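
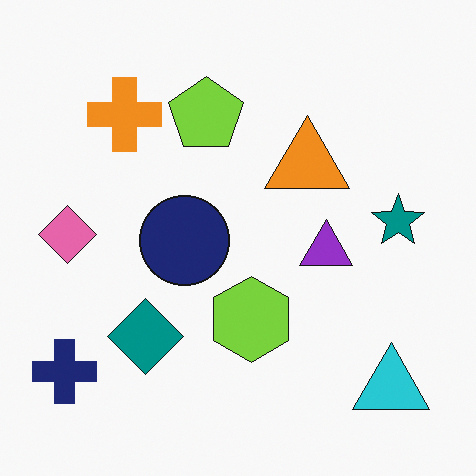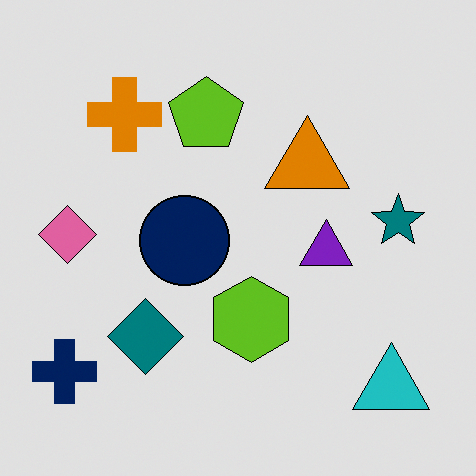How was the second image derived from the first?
The transformation is: moderately posterized.

Each flat color has snapped to a coarser quantized level — most visibly, the near-white background has dropped to a flat grey.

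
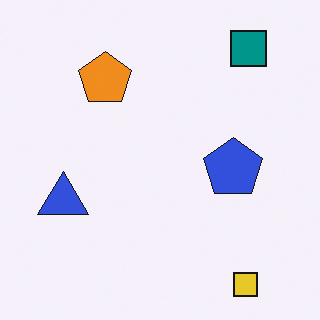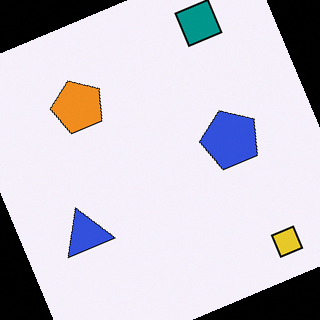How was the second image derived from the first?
This is the original image rotated counter-clockwise by a clearly visible amount.

Every shape is tilted by the same angle and the image corners show triangular fill wedges — a whole-image rotation by a non-right angle.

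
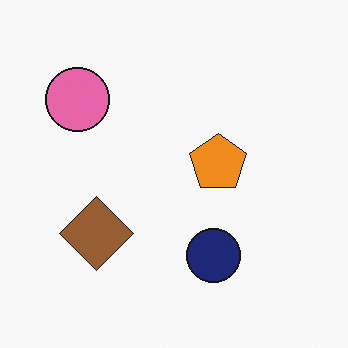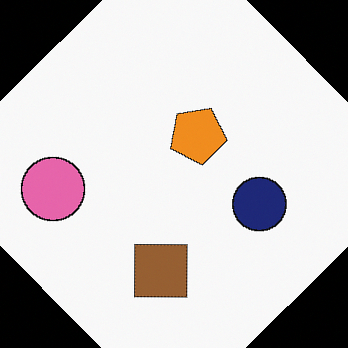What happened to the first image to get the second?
This is the original image rotated counter-clockwise by a large amount — several tens of degrees.

Every shape is tilted by the same angle and the image corners show triangular fill wedges — a whole-image rotation by a non-right angle.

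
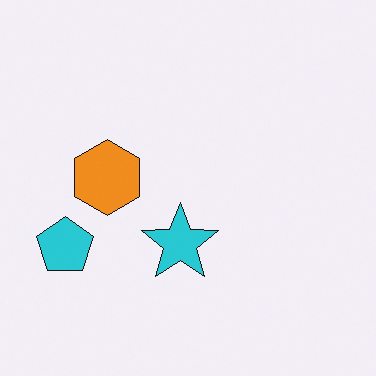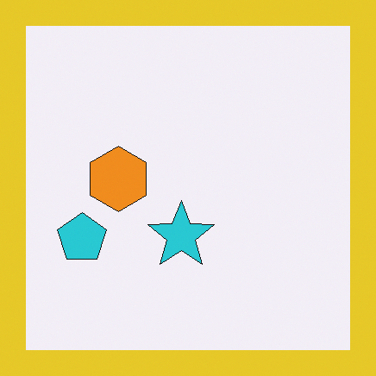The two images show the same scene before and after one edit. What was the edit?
Framed with a yellow border.

A solid yellow frame runs around the edge of the second image, with the content slightly shrunk inside it.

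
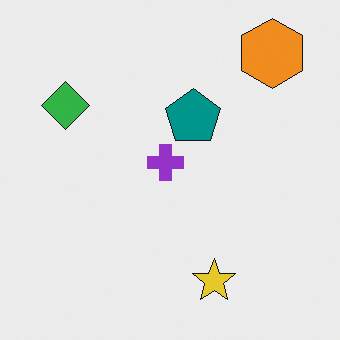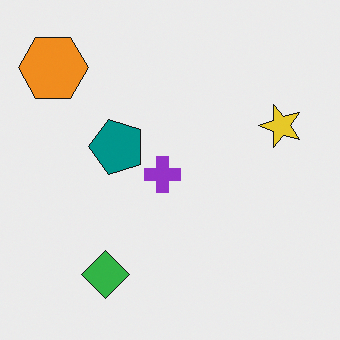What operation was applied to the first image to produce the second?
The transformation is: rotated 90° counter-clockwise.

The orange hexagon sits in the top-right of the first image and the top-left of the second — consistent with a whole-image 90° counter-clockwise rotation.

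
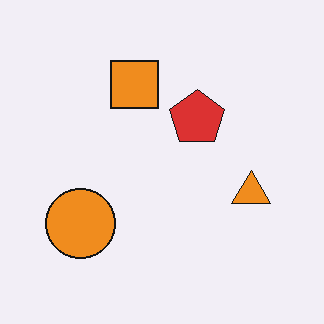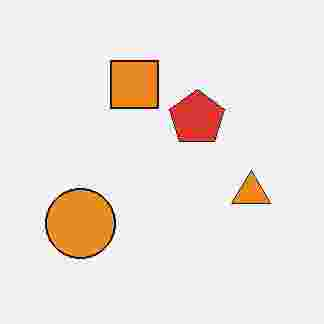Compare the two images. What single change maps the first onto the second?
Heavily JPEG-compressed with obvious blocking artifacts.

Blocky 8×8 compression artifacts appear around shape edges and the flat background shows ringing — characteristic JPEG degradation.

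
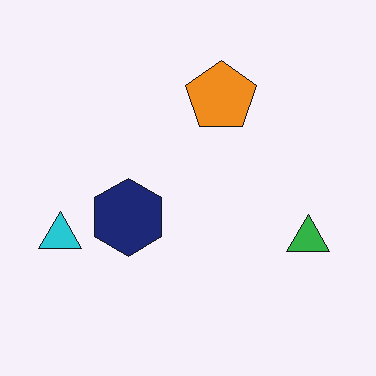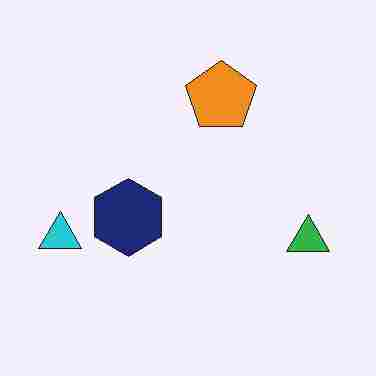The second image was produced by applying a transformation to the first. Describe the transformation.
The image was degraded with heavy JPEG compression.

Blocky 8×8 compression artifacts appear around shape edges and the flat background shows ringing — characteristic JPEG degradation.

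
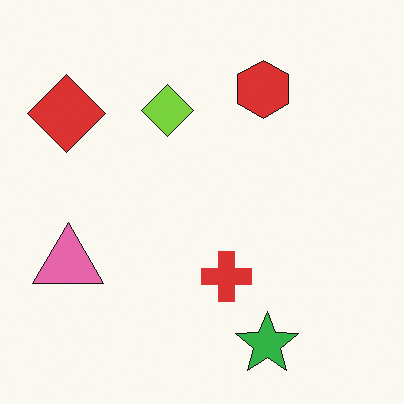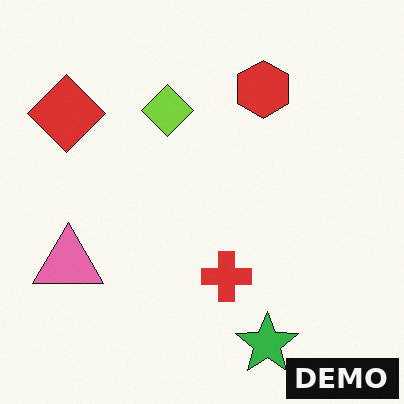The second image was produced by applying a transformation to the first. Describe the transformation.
It was watermarked with the text "DEMO" in the lower-right corner.

A dark label reading "DEMO" appears in the lower-right corner.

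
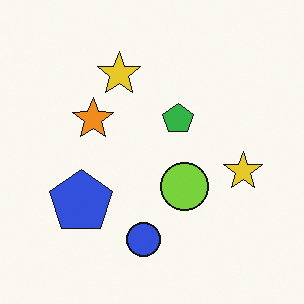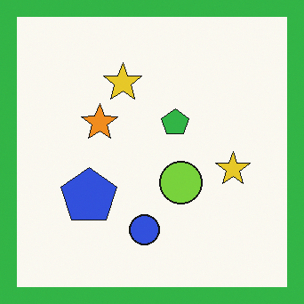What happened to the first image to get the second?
The transformation is: framed with a green border.

A solid green frame runs around the edge of the second image, with the content slightly shrunk inside it.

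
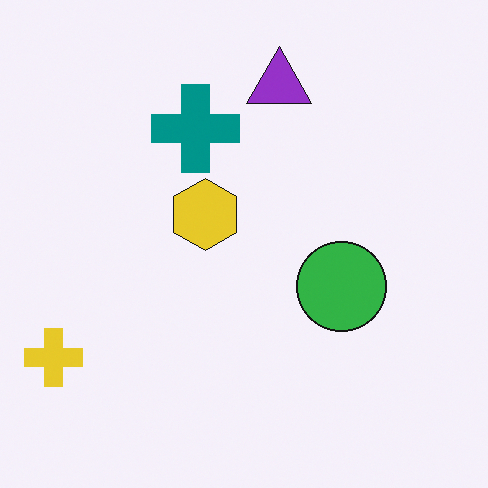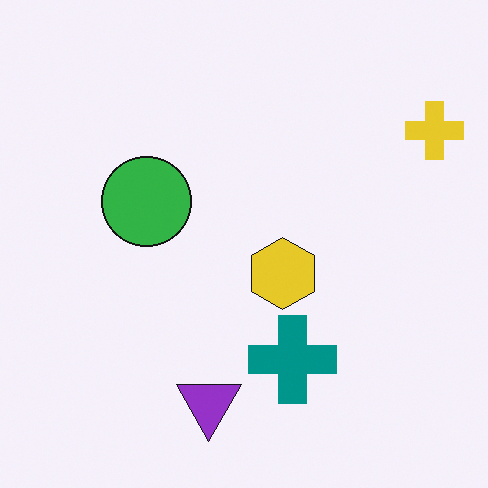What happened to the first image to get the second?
The image was rotated 180°.

The yellow cross sits in the bottom-left of the first image and the top-right of the second — consistent with a whole-image 180° rotation.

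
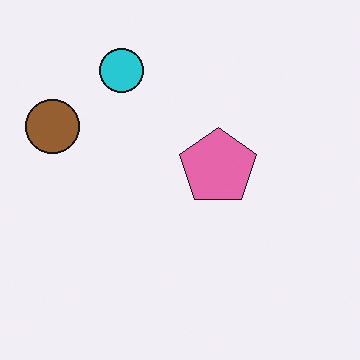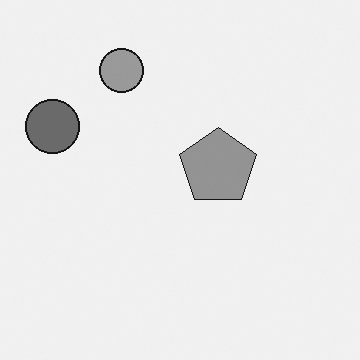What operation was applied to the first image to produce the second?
Converted to grayscale.

All color is removed — every shape is now a shade of grey.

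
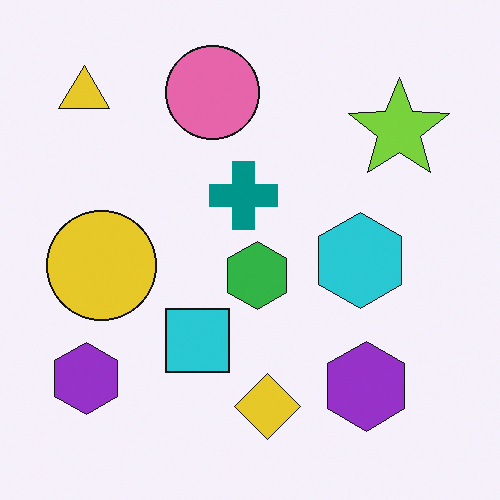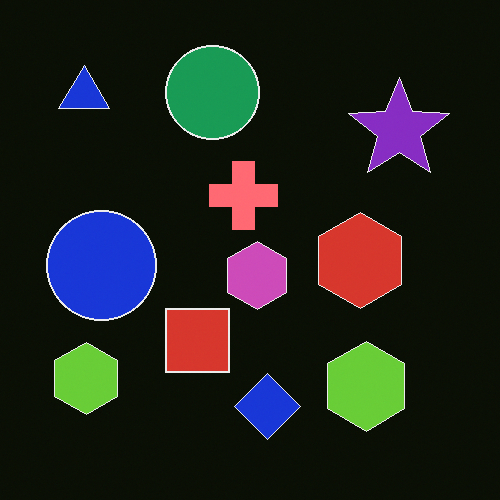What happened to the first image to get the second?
It was color-inverted (negative).

The light background has become dark and every shape's color is its complement — a photographic negative.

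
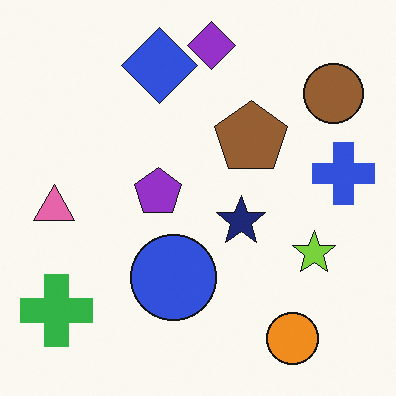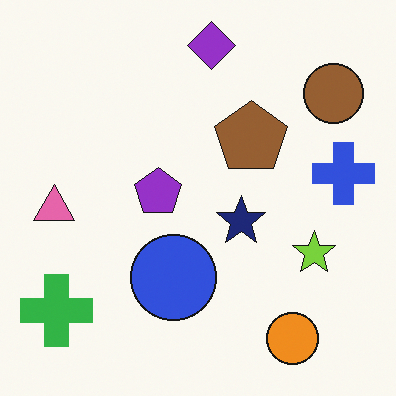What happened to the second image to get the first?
The transformation is: overlaid with an additional blue diamond.

A blue diamond appears in the first image that is absent from the second.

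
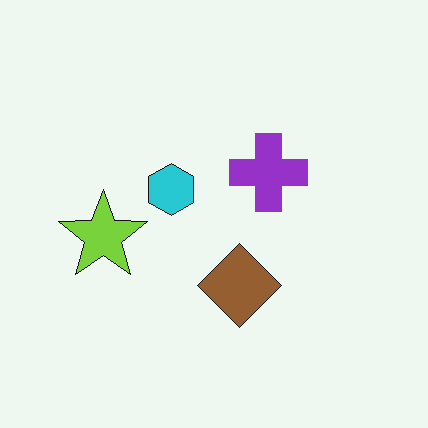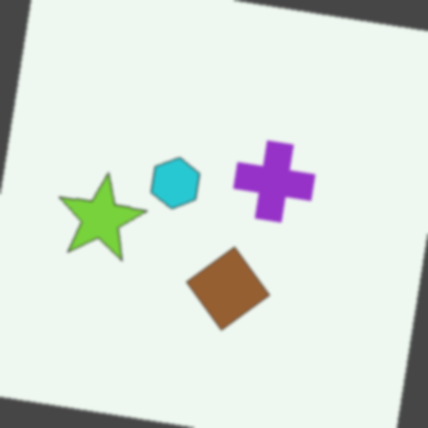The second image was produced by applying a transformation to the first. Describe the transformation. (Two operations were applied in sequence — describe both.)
This is the original image rotated clockwise by a small amount, then slightly softened.

Every shape is tilted by the same angle and the image corners show triangular fill wedges — a whole-image rotation by a non-right angle. Shape edges and outlines are uniformly softened across the whole image.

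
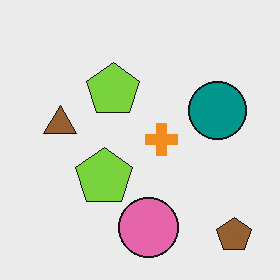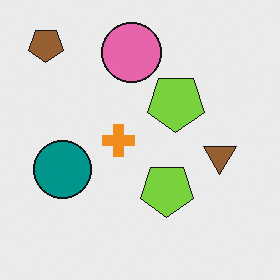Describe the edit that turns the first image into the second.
Rotated 180°.

The brown pentagon sits in the bottom-right of the first image and the top-left of the second — consistent with a whole-image 180° rotation.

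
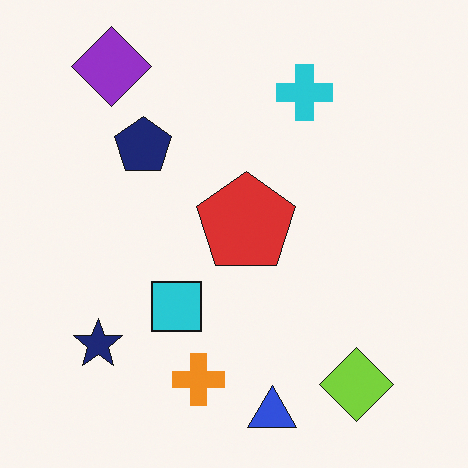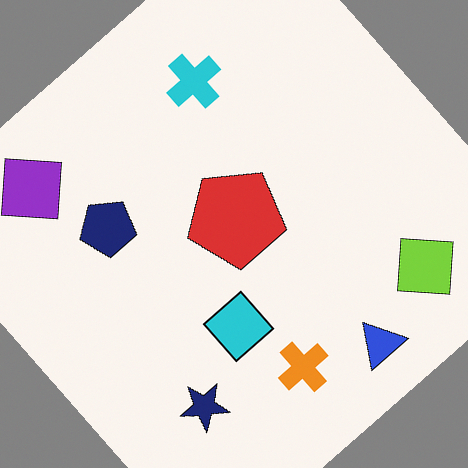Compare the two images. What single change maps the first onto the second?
The image was rotated counter-clockwise by a large amount — several tens of degrees.

Every shape is tilted by the same angle and the image corners show triangular fill wedges — a whole-image rotation by a non-right angle.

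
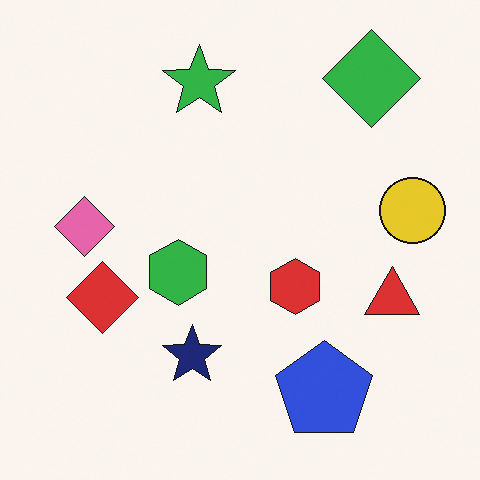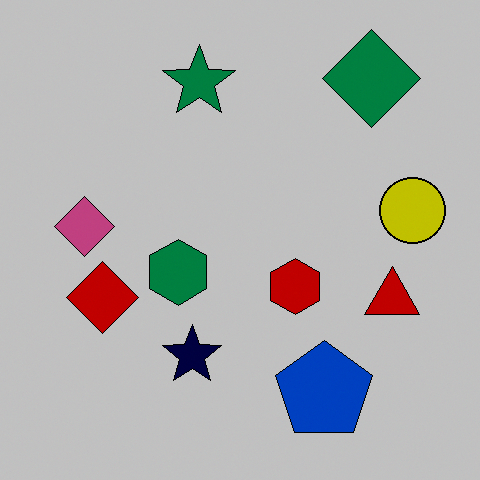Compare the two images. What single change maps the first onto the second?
Aggressively posterized.

Each flat color has snapped to a coarser quantized level — most visibly, the near-white background has dropped to a flat grey.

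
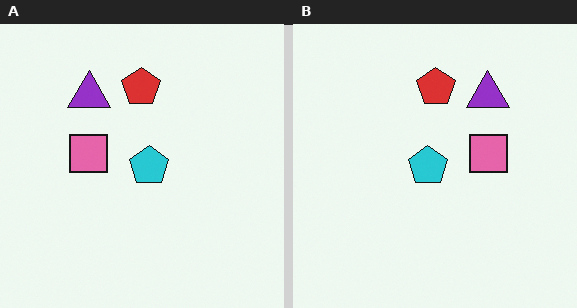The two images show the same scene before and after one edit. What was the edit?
The transformation is: flipped horizontally (left ↔ right).

The pink square is in the left of the left (A) image and the right of the right (B) — shapes on opposite sides of the vertical midline have swapped in a mirror flip.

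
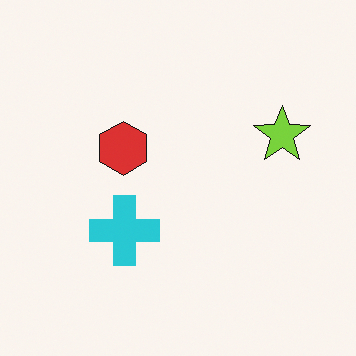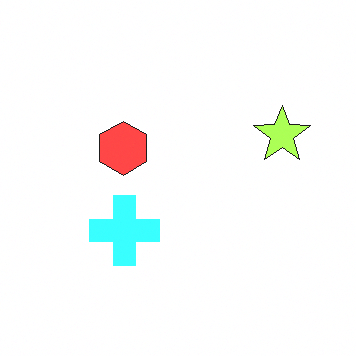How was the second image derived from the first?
It was noticeably brightened.

Every pixel — background and shapes alike — is uniformly brightened.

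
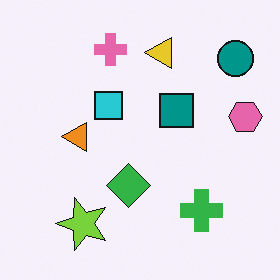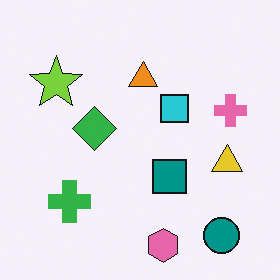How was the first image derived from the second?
The image was rotated 90° counter-clockwise.

The teal circle sits in the bottom-right of the second image and the top-right of the first — consistent with a whole-image 90° counter-clockwise rotation.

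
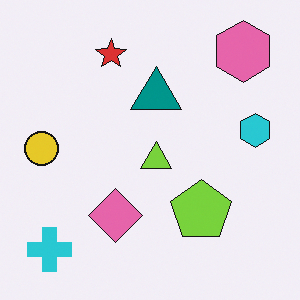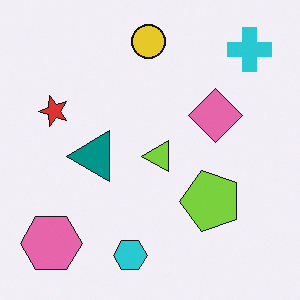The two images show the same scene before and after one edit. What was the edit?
It was transposed (reflected across the top-left ↔ bottom-right diagonal).

Shapes have swapped their row and column positions — what was in the top-right is now in the bottom-left — a diagonal reflection.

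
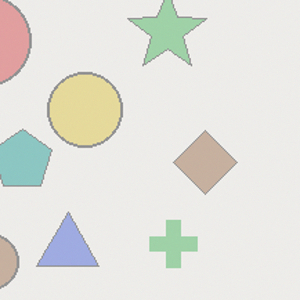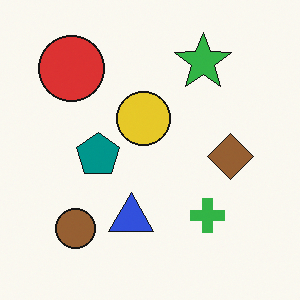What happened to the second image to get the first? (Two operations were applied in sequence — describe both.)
The image was given much lower contrast, then cropped slightly and scaled back up.

Tones are pushed toward mid-grey across the whole image — a global contrast change. The visible shapes are larger and the field of view is narrower; shapes near the original edges may be partly or wholly outside the frame — a crop-and-rescale.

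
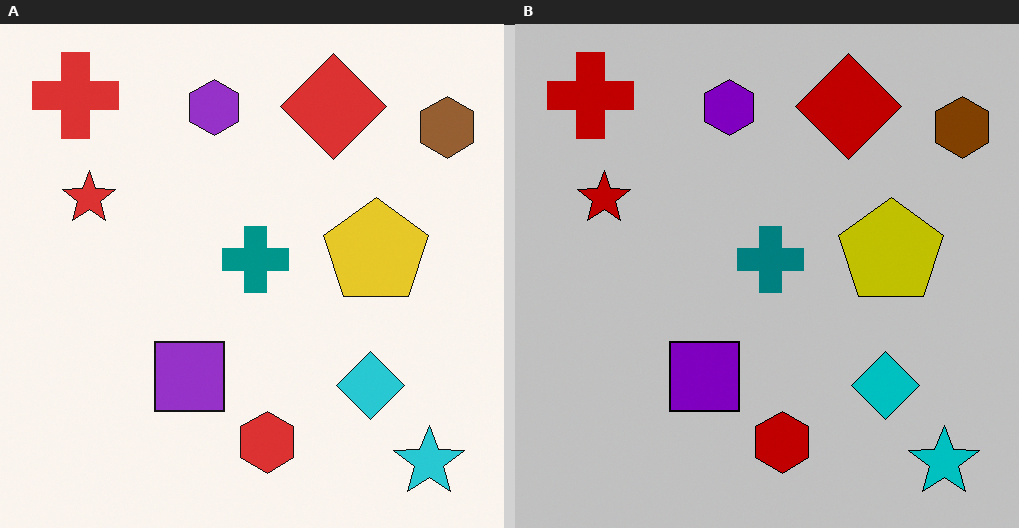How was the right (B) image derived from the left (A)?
This is the original image heavily posterized to just a handful of flat colors.

Each flat color has snapped to a coarser quantized level — most visibly, the near-white background has dropped to a flat grey.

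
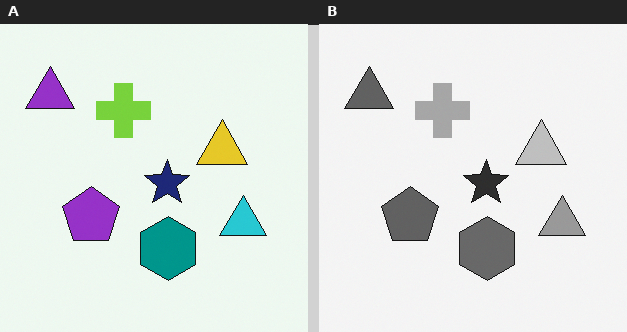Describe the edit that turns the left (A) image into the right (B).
Converted to grayscale.

All color is removed — every shape is now a shade of grey.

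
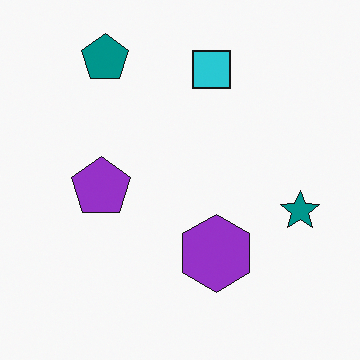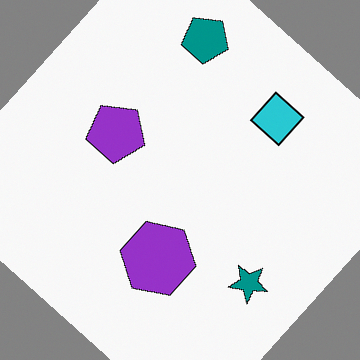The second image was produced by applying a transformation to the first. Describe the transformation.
The transformation is: rotated clockwise by a large amount — several tens of degrees.

Every shape is tilted by the same angle and the image corners show triangular fill wedges — a whole-image rotation by a non-right angle.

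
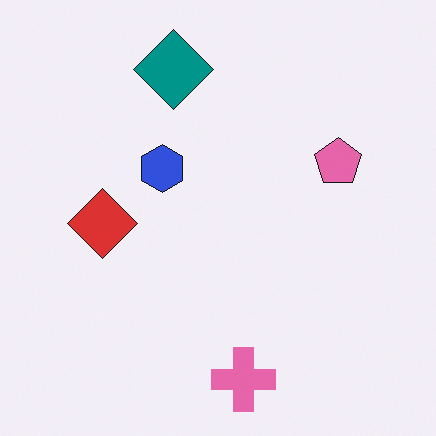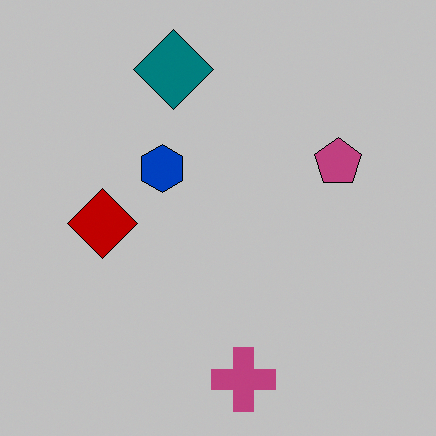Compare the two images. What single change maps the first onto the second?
The image was heavily posterized to just a handful of flat colors.

Each flat color has snapped to a coarser quantized level — most visibly, the near-white background has dropped to a flat grey.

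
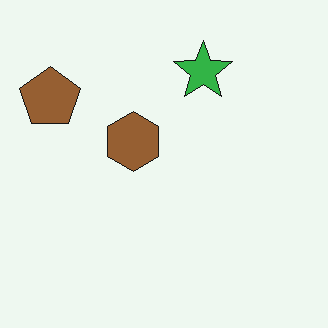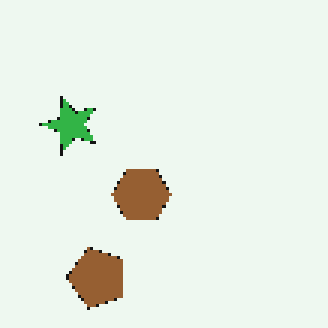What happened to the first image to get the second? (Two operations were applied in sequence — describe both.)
The transformation is: rotated 90° counter-clockwise, then mildly pixelated.

The brown pentagon sits in the top-left of the first image and the bottom-left of the second — consistent with a whole-image 90° counter-clockwise rotation. Shapes are reduced to large square blocks; fine edges and outlines are lost — a downscale-then-upscale (mosaic) effect.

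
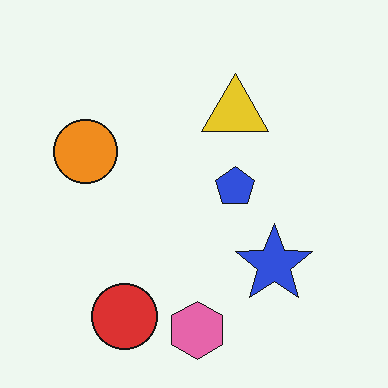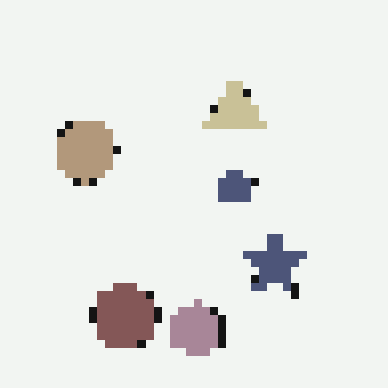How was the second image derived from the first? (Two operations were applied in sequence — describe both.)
Moderately pixelated, then heavily desaturated.

Shapes are reduced to large square blocks; fine edges and outlines are lost — a downscale-then-upscale (mosaic) effect. All colors are more muted and greyish — a global saturation change.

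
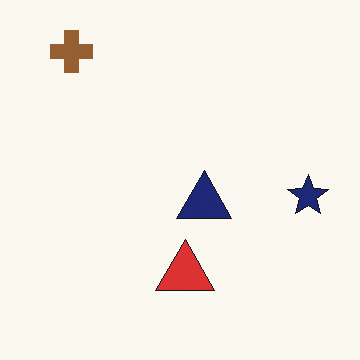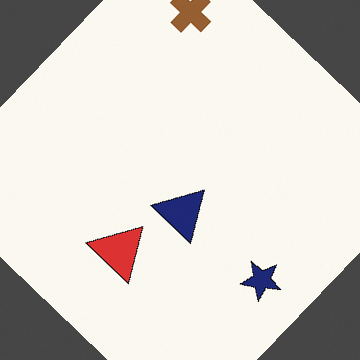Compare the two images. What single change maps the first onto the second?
It was rotated clockwise by a large amount — several tens of degrees.

Every shape is tilted by the same angle and the image corners show triangular fill wedges — a whole-image rotation by a non-right angle.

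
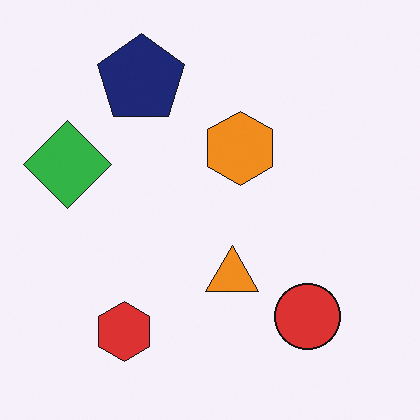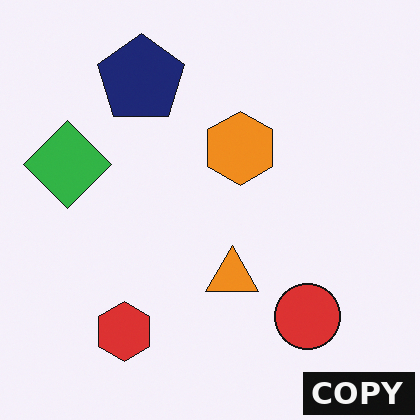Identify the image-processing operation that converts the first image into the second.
The second image is the first watermarked with the text "COPY" in the lower-right corner.

A dark label reading "COPY" appears in the lower-right corner.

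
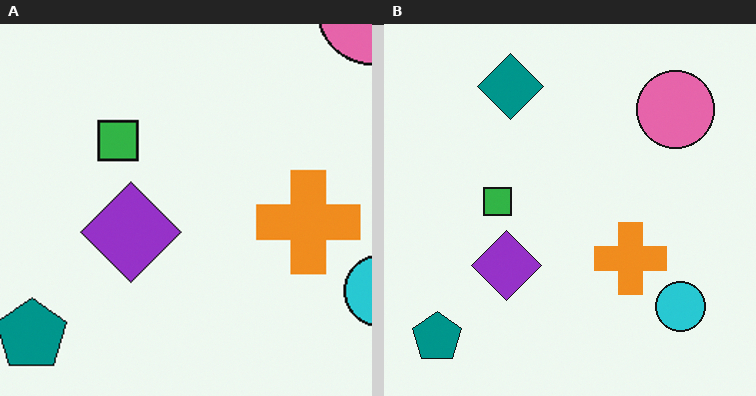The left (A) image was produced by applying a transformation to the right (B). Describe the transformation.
The image was cropped slightly and scaled back up.

The visible shapes are larger and the field of view is narrower; shapes near the original edges may be partly or wholly outside the frame — a crop-and-rescale.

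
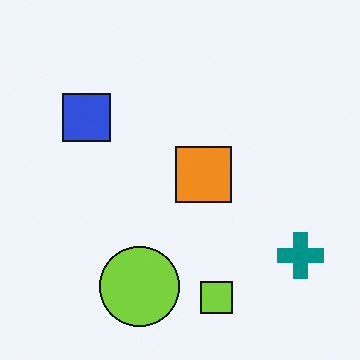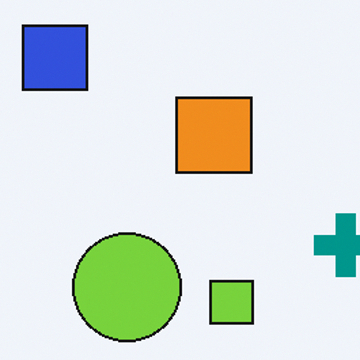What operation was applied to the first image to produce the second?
The second image is the first cropped slightly and scaled back up.

The visible shapes are larger and the field of view is narrower; shapes near the original edges may be partly or wholly outside the frame — a crop-and-rescale.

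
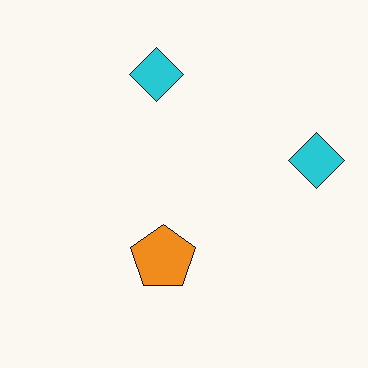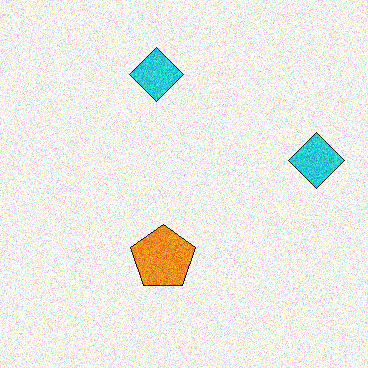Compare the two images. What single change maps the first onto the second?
Degraded with a thick layer of grain.

Random speckle covers the whole image, including the flat background.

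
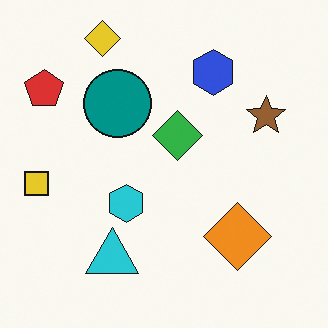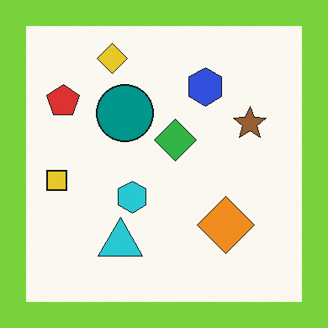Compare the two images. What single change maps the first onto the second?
It was framed with a lime border.

A solid lime frame runs around the edge of the second image, with the content slightly shrunk inside it.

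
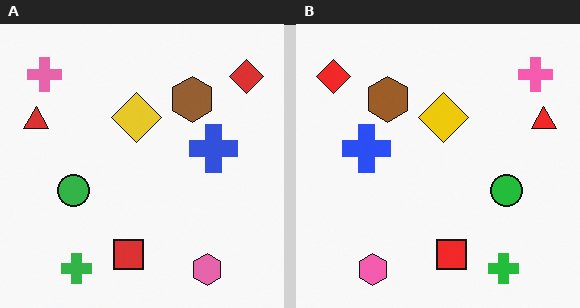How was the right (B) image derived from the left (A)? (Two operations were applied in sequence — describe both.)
The image was flipped horizontally (left ↔ right), then slightly oversaturated.

The red triangle is in the left of the left (A) image and the right of the right (B) — shapes on opposite sides of the vertical midline have swapped in a mirror flip. All colors are more vivid — a global saturation change.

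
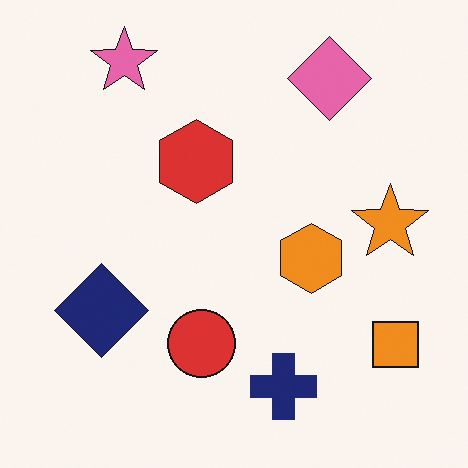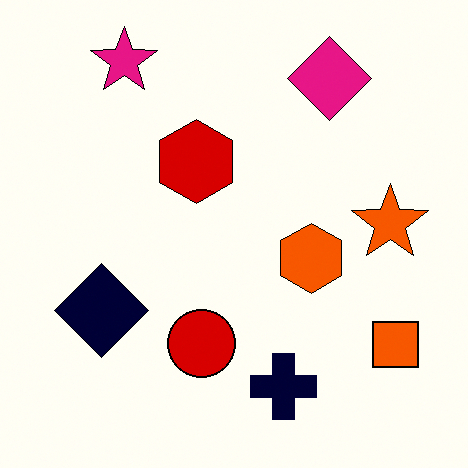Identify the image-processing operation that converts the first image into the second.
It was given much higher contrast.

Tones are pushed away from mid-grey across the whole image — a global contrast change.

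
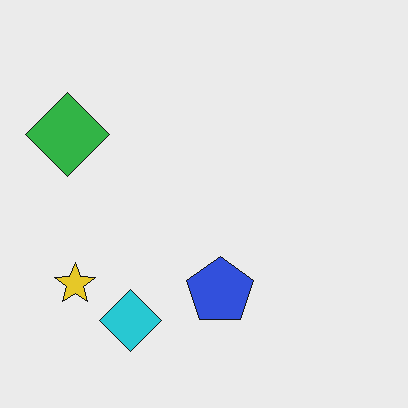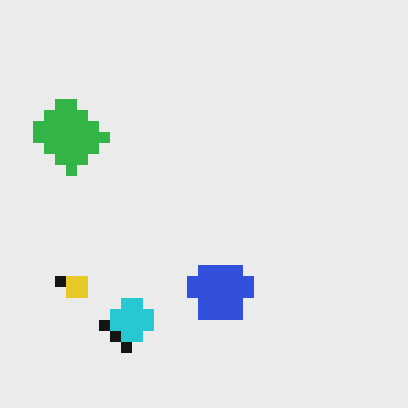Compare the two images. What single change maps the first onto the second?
The transformation is: heavily pixelated into large blocks.

Shapes are reduced to large square blocks; fine edges and outlines are lost — a downscale-then-upscale (mosaic) effect.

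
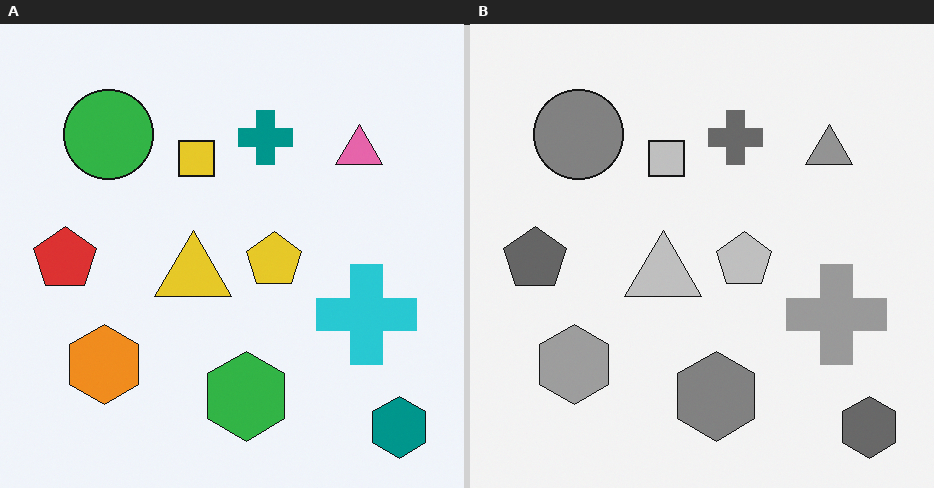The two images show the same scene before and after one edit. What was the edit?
The right (B) image is the left (A) converted to grayscale.

All color is removed — every shape is now a shade of grey.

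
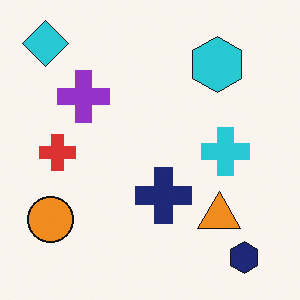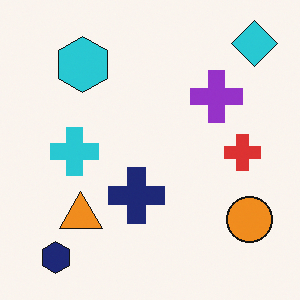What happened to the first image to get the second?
The transformation is: flipped horizontally (left ↔ right).

The cyan diamond is in the top-left of the first image and the top-right of the second — shapes on opposite sides of the vertical midline have swapped in a mirror flip.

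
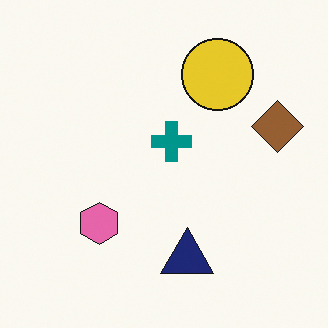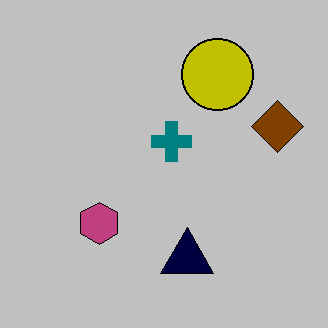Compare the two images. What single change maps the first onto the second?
The transformation is: heavily posterized to just a handful of flat colors.

Each flat color has snapped to a coarser quantized level — most visibly, the near-white background has dropped to a flat grey.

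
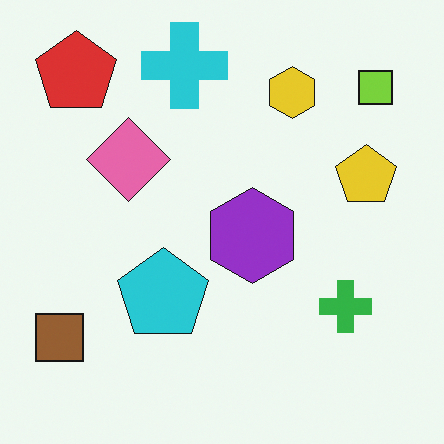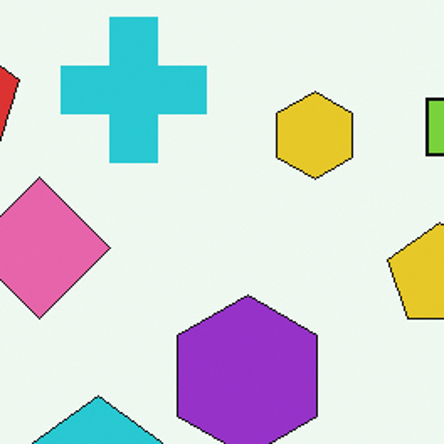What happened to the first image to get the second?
This is the original image cropped tightly and scaled back up.

The visible shapes are larger and the field of view is narrower; shapes near the original edges may be partly or wholly outside the frame — a crop-and-rescale.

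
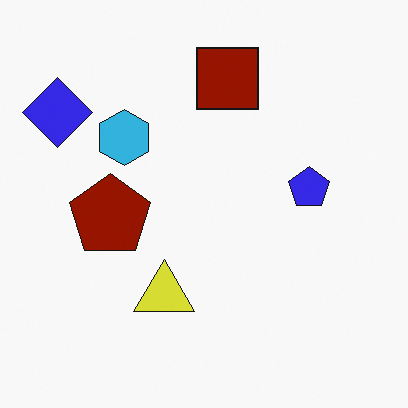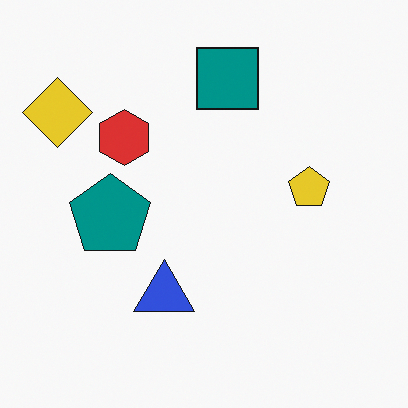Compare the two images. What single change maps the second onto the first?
It was hue-shifted by a large amount.

Every shape's color has rotated by the same amount around the hue wheel — a uniform hue shift.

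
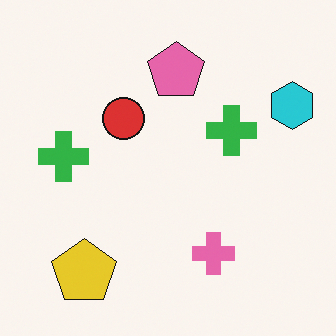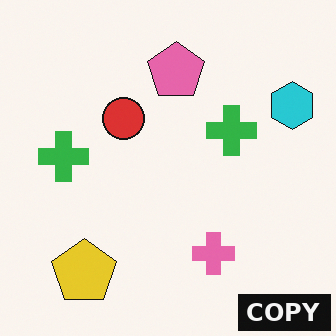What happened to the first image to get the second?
Watermarked with the text "COPY" in the lower-right corner.

A dark label reading "COPY" appears in the lower-right corner.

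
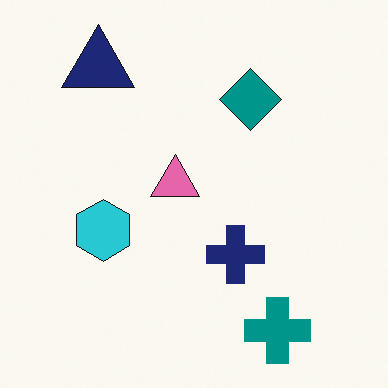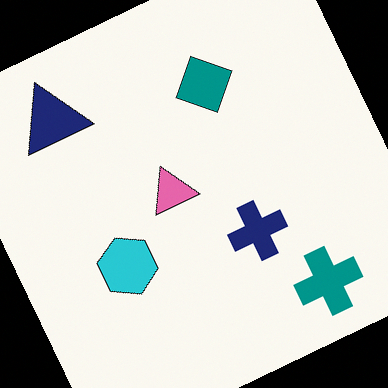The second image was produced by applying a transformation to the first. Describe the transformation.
The second image is the first rotated counter-clockwise by a clearly visible amount.

Every shape is tilted by the same angle and the image corners show triangular fill wedges — a whole-image rotation by a non-right angle.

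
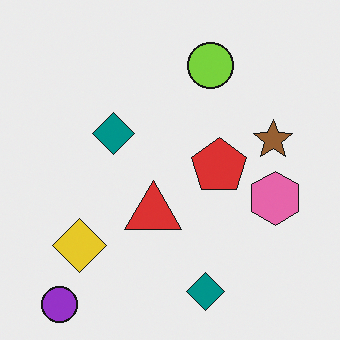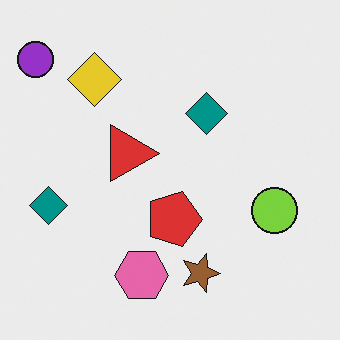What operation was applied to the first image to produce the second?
It was rotated 90° clockwise.

The purple circle sits in the bottom-left of the first image and the top-left of the second — consistent with a whole-image 90° clockwise rotation.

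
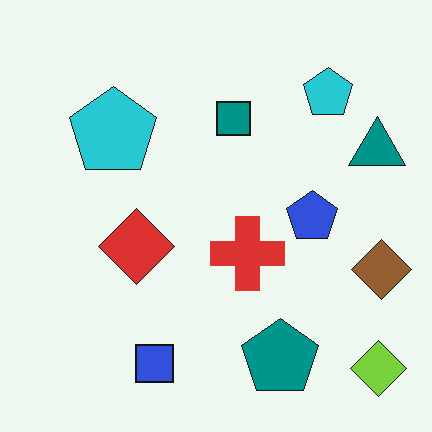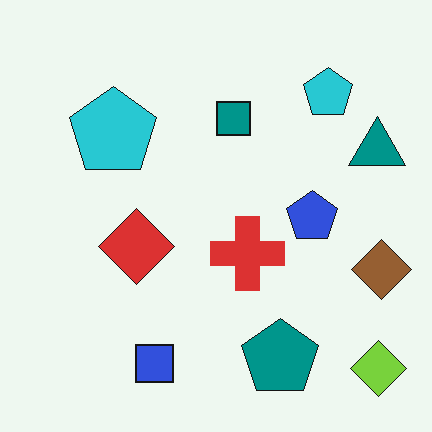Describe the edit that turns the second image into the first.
This is the original image given moderate JPEG compression.

Blocky 8×8 compression artifacts appear around shape edges and the flat background shows ringing — characteristic JPEG degradation.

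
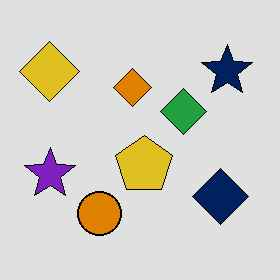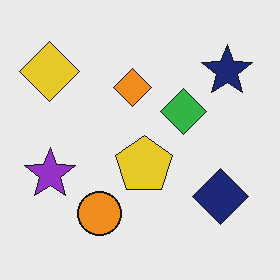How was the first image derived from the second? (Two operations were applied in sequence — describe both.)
Moderately posterized, then JPEG-compressed with visible artifacts.

Each flat color has snapped to a coarser quantized level — most visibly, the near-white background has dropped to a flat grey. Blocky 8×8 compression artifacts appear around shape edges and the flat background shows ringing — characteristic JPEG degradation.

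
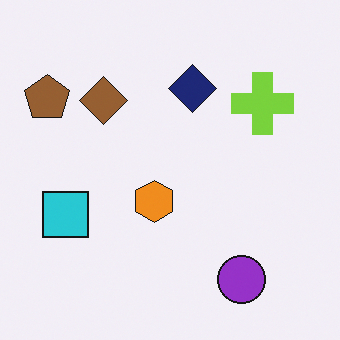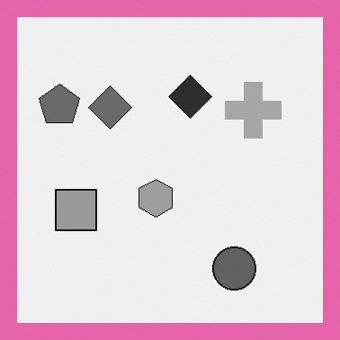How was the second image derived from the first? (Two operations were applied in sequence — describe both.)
This is the original image converted to grayscale, then framed with a pink border.

All color is removed — every shape is now a shade of grey. A solid pink frame runs around the edge of the second image, with the content slightly shrunk inside it.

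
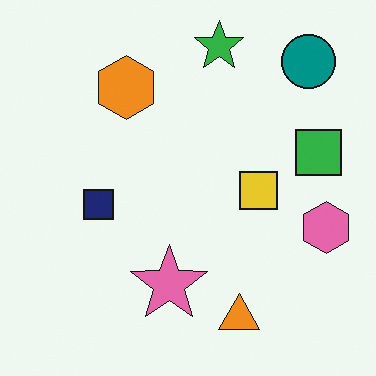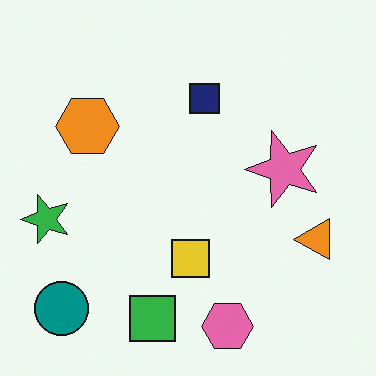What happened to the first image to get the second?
Transposed (reflected across the top-left ↔ bottom-right diagonal).

Shapes have swapped their row and column positions — what was in the top-right is now in the bottom-left — a diagonal reflection.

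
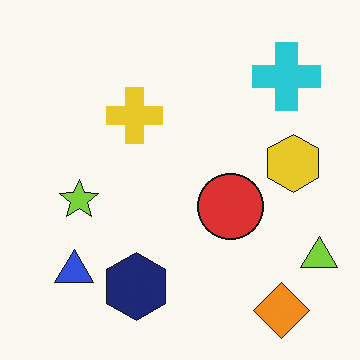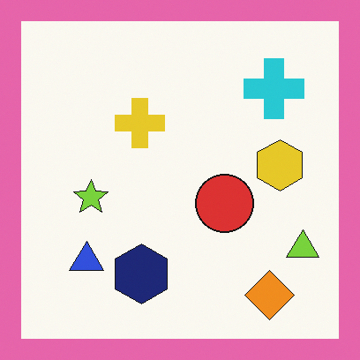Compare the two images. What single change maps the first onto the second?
Framed with a pink border.

A solid pink frame runs around the edge of the second image, with the content slightly shrunk inside it.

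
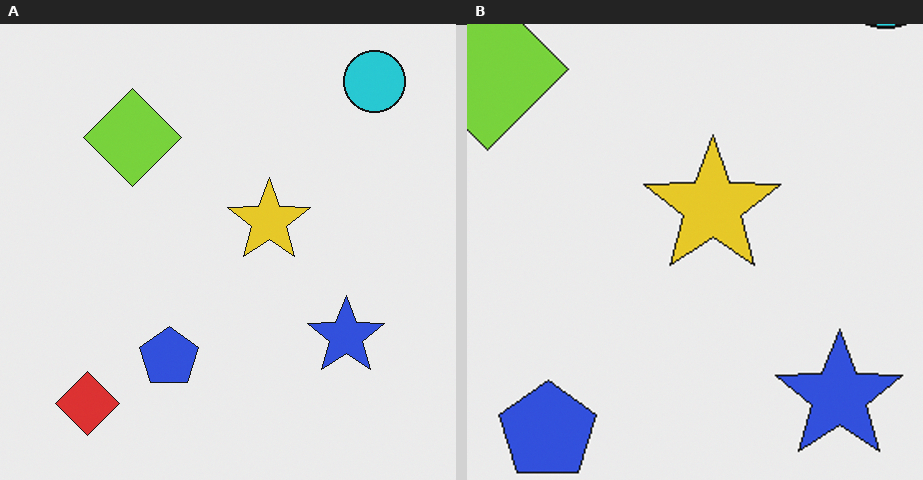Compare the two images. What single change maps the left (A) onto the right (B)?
The right (B) image is the left (A) cropped to a noticeably smaller region and rescaled.

The visible shapes are larger and the field of view is narrower; shapes near the original edges may be partly or wholly outside the frame — a crop-and-rescale.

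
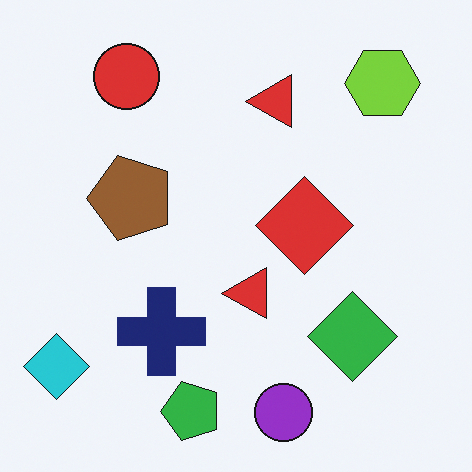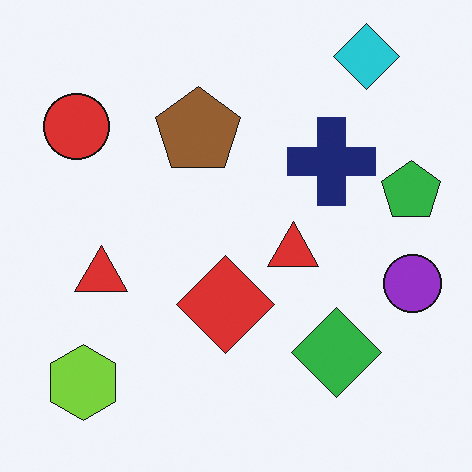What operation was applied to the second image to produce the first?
The transformation is: transposed (reflected across the top-left ↔ bottom-right diagonal).

Shapes have swapped their row and column positions — what was in the top-right is now in the bottom-left — a diagonal reflection.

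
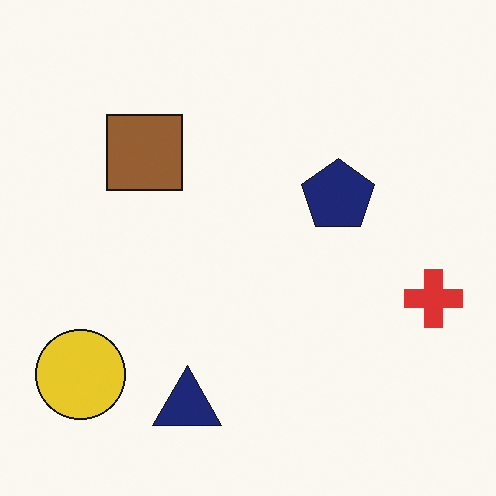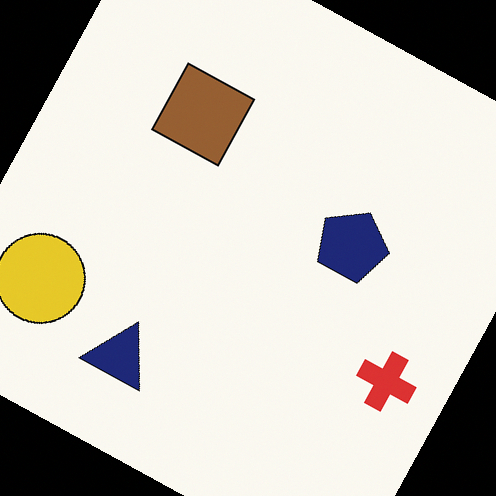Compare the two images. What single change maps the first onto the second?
This is the original image rotated clockwise by a clearly visible amount.

Every shape is tilted by the same angle and the image corners show triangular fill wedges — a whole-image rotation by a non-right angle.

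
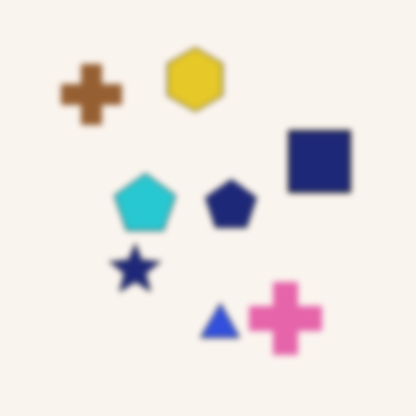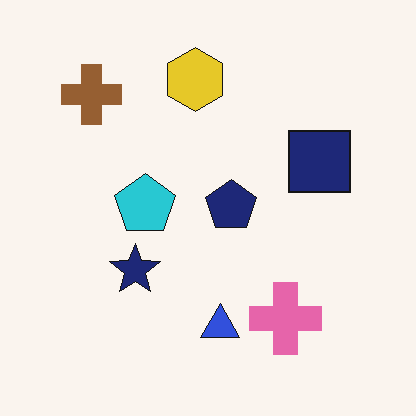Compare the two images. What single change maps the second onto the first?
The image was moderately blurred.

Shape edges and outlines are uniformly softened across the whole image.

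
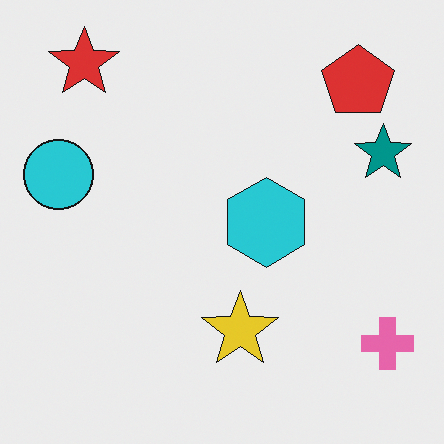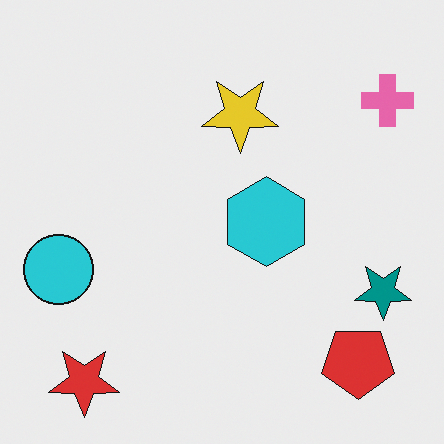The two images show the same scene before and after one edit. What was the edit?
The second image is the first flipped vertically (top ↔ bottom).

The red star is in the top-left of the first image and the bottom-left of the second — shapes on opposite sides of the horizontal midline have swapped in a mirror flip.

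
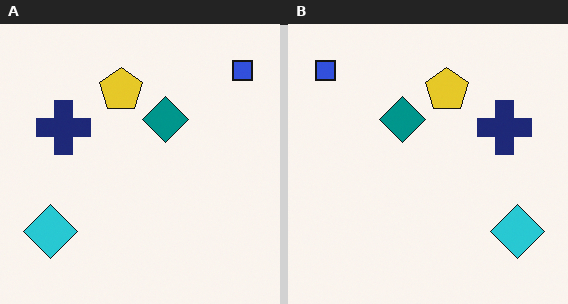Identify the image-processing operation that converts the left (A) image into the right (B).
This is the original image flipped horizontally (left ↔ right).

The blue square is in the top-right of the left (A) image and the top-left of the right (B) — shapes on opposite sides of the vertical midline have swapped in a mirror flip.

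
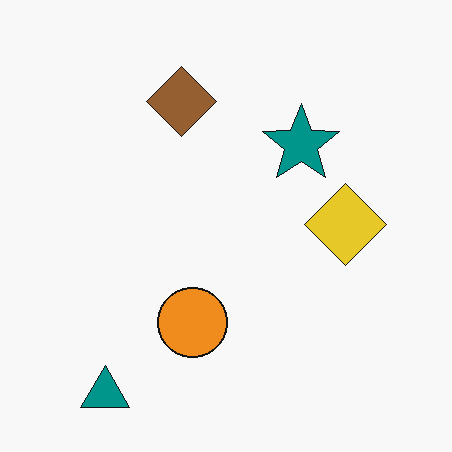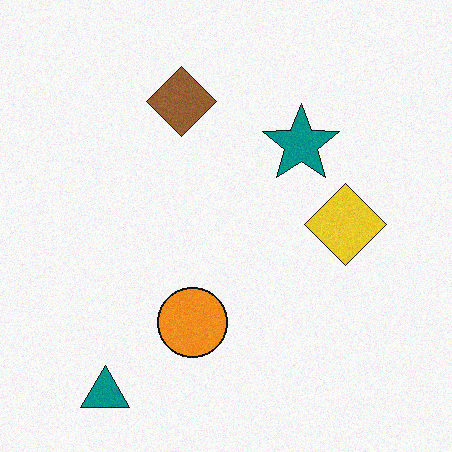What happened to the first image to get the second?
The second image is the first degraded with light additive noise.

Random speckle covers the whole image, including the flat background.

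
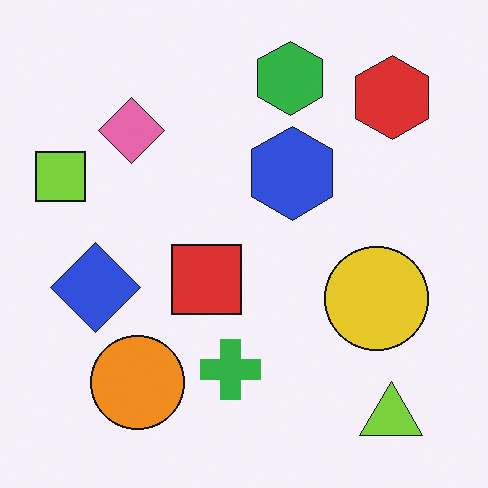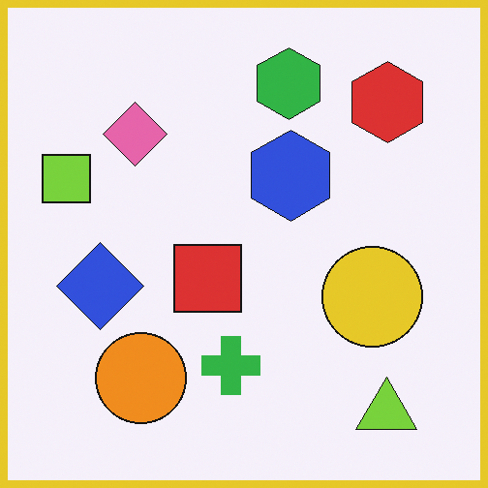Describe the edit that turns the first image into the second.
It was framed with a yellow border.

A solid yellow frame runs around the edge of the second image, with the content slightly shrunk inside it.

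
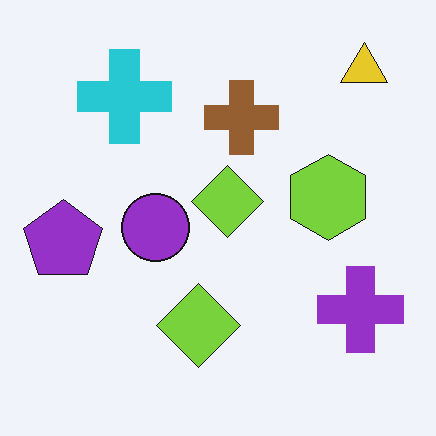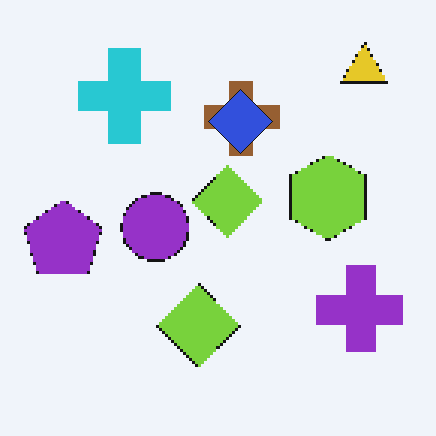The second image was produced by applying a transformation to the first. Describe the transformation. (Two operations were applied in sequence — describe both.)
The second image is the first lightly pixelated (a mild mosaic effect), then overlaid with an additional blue diamond.

Shapes are reduced to large square blocks; fine edges and outlines are lost — a downscale-then-upscale (mosaic) effect. A blue diamond appears in the second image that is absent from the first.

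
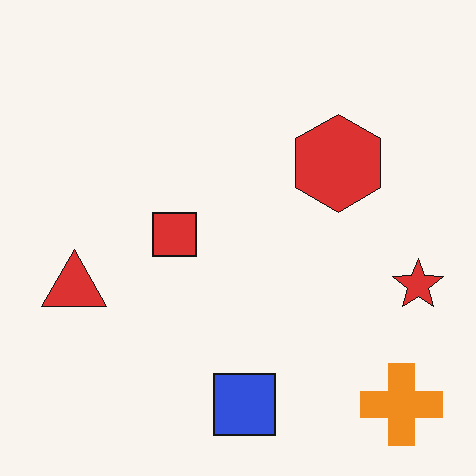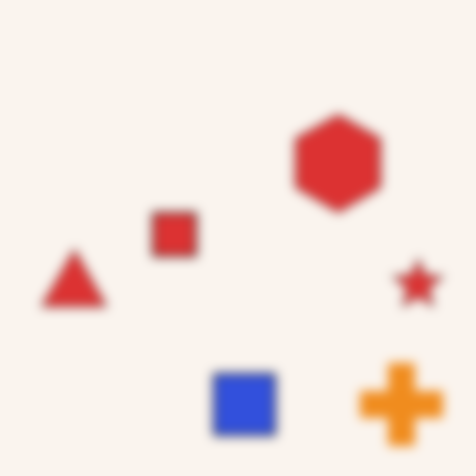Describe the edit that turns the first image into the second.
The second image is the first heavily blurred.

Shape edges and outlines are uniformly softened across the whole image.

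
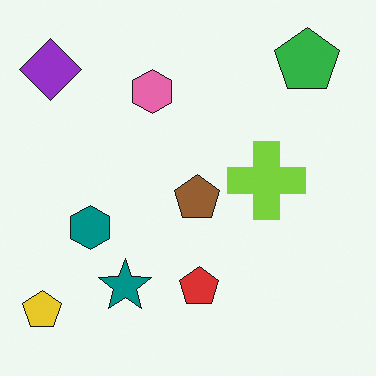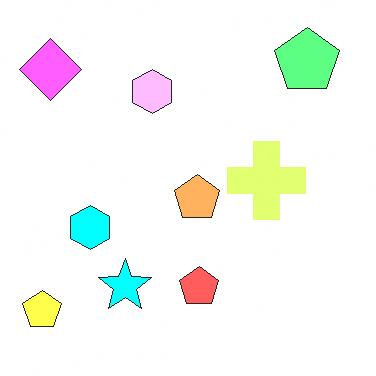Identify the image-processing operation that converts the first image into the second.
This is the original image brightened a lot.

Every pixel — background and shapes alike — is uniformly brightened.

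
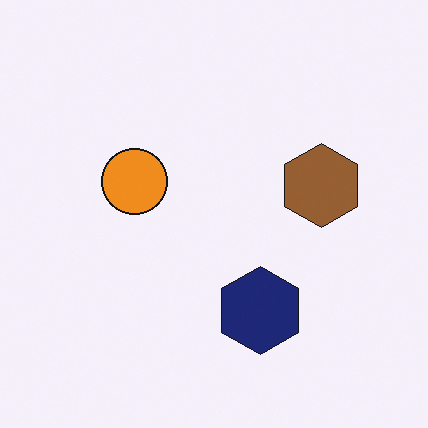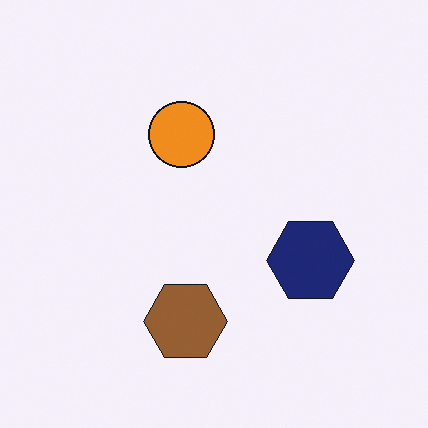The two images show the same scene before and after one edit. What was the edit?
The image was transposed (reflected across the top-left ↔ bottom-right diagonal).

Shapes have swapped their row and column positions — what was in the top-right is now in the bottom-left — a diagonal reflection.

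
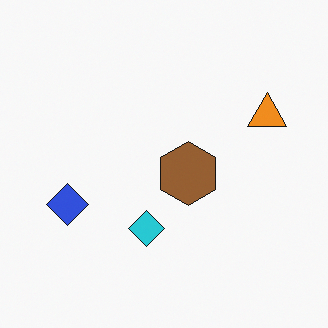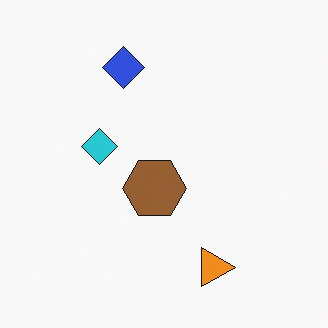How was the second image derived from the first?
Rotated 90° clockwise.

The orange triangle sits in the right of the first image and the bottom of the second — consistent with a whole-image 90° clockwise rotation.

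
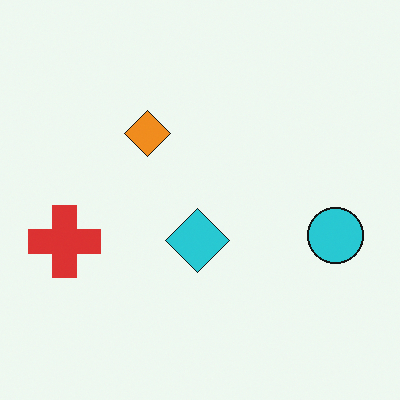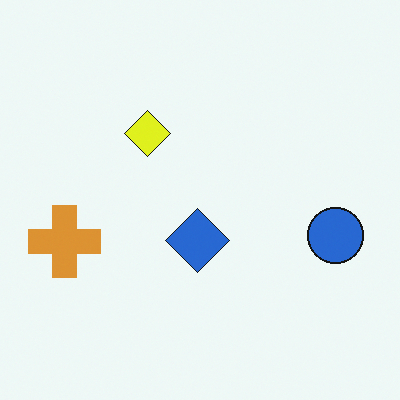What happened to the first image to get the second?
The image was hue-shifted slightly.

Every shape's color has rotated by the same amount around the hue wheel — a uniform hue shift.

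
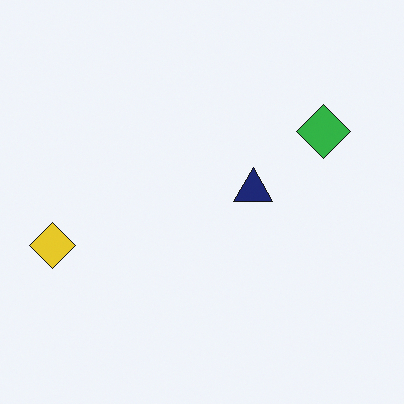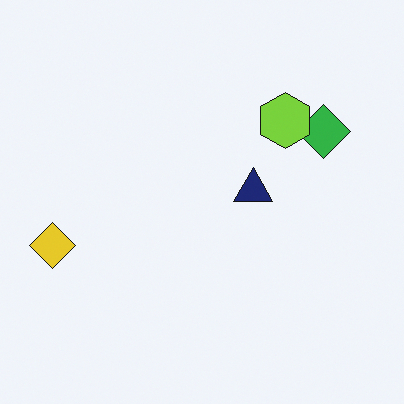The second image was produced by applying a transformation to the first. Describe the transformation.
Overlaid with an additional lime hexagon.

A lime hexagon appears in the second image that is absent from the first.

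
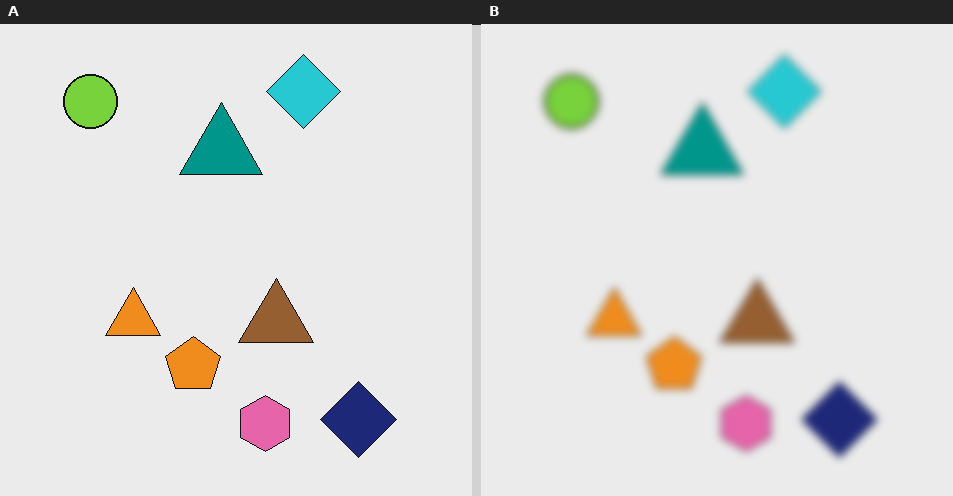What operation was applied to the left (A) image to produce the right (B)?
The right (B) image is the left (A) moderately blurred.

Shape edges and outlines are uniformly softened across the whole image.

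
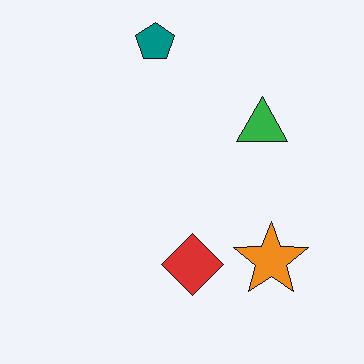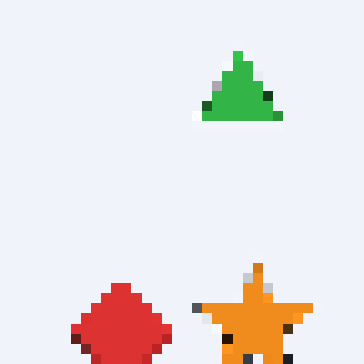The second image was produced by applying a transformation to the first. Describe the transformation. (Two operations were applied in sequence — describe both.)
The second image is the first cropped tightly and scaled back up, then heavily pixelated into large blocks.

The visible shapes are larger and the field of view is narrower; shapes near the original edges may be partly or wholly outside the frame — a crop-and-rescale. Shapes are reduced to large square blocks; fine edges and outlines are lost — a downscale-then-upscale (mosaic) effect.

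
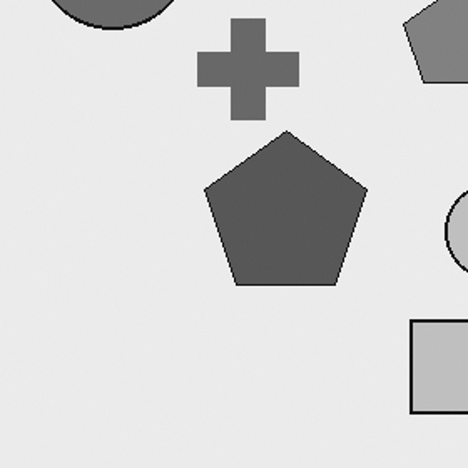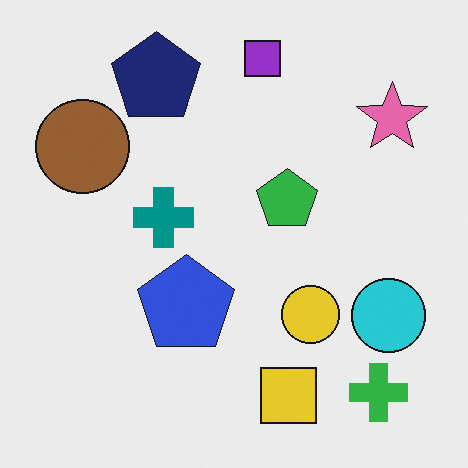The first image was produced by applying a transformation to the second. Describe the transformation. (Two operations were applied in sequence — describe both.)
This is the original image converted to grayscale, then cropped tightly and scaled back up.

All color is removed — every shape is now a shade of grey. The visible shapes are larger and the field of view is narrower; shapes near the original edges may be partly or wholly outside the frame — a crop-and-rescale.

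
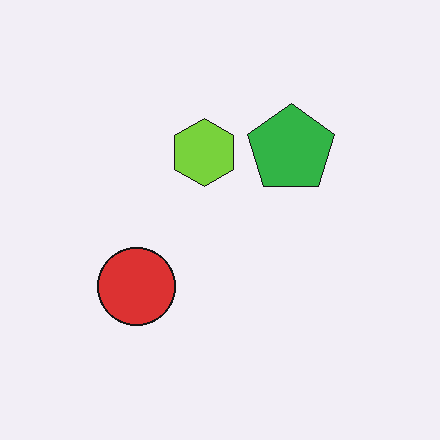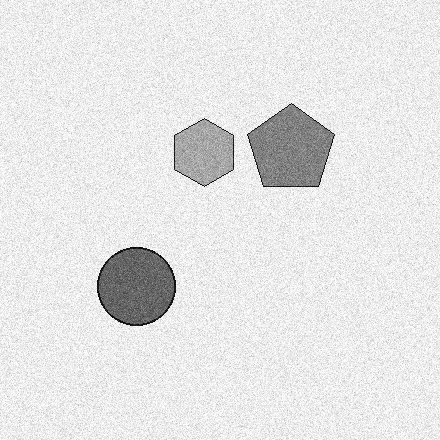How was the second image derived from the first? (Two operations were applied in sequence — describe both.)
It was degraded with moderate additive noise, then converted to grayscale.

Random speckle covers the whole image, including the flat background. All color is removed — every shape is now a shade of grey.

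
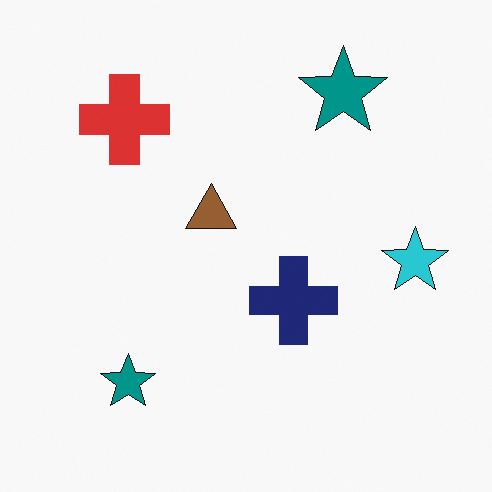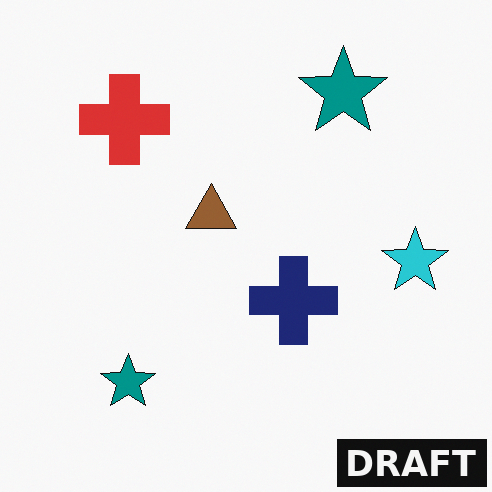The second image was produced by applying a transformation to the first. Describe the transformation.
This is the original image watermarked with the text "DRAFT" in the lower-right corner.

A dark label reading "DRAFT" appears in the lower-right corner.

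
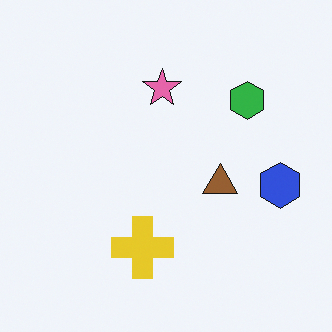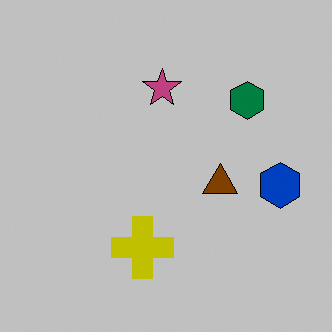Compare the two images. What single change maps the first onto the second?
It was heavily posterized to just a handful of flat colors.

Each flat color has snapped to a coarser quantized level — most visibly, the near-white background has dropped to a flat grey.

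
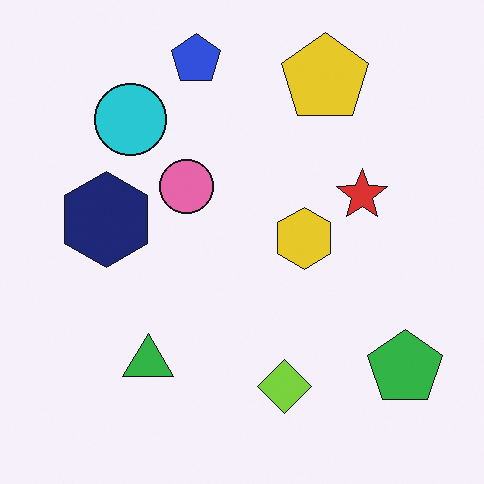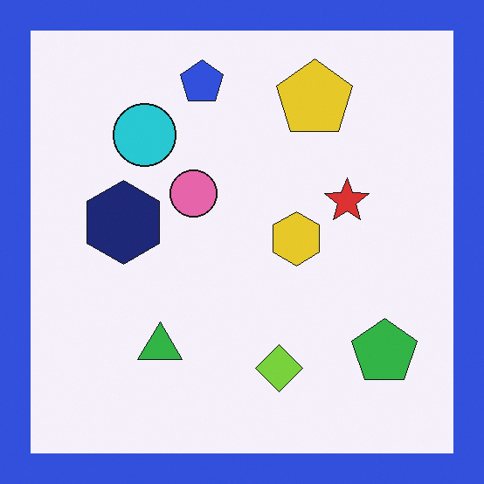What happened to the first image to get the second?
It was framed with a blue border.

A solid blue frame runs around the edge of the second image, with the content slightly shrunk inside it.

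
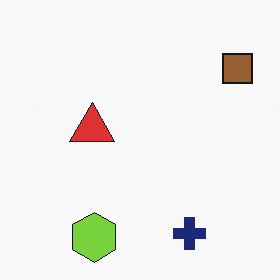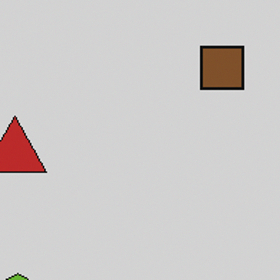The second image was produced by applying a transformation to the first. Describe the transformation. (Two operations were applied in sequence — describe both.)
It was slightly darkened, then cropped to a modestly smaller region and rescaled.

Every pixel — background and shapes alike — is uniformly darkened. The visible shapes are larger and the field of view is narrower; shapes near the original edges may be partly or wholly outside the frame — a crop-and-rescale.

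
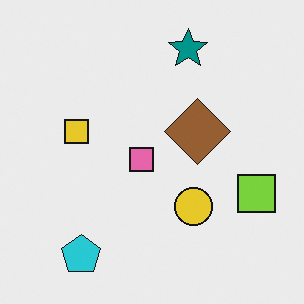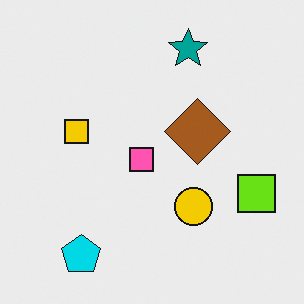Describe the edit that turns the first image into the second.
The transformation is: slightly oversaturated.

All colors are more vivid — a global saturation change.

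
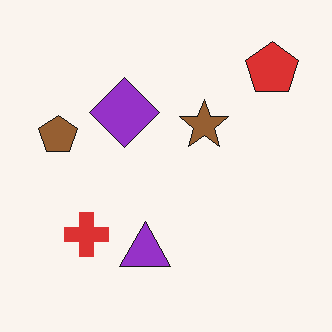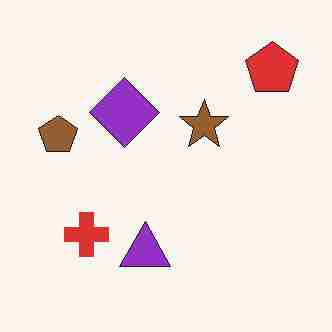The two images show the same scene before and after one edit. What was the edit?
The second image is the first heavily JPEG-compressed with obvious blocking artifacts.

Blocky 8×8 compression artifacts appear around shape edges and the flat background shows ringing — characteristic JPEG degradation.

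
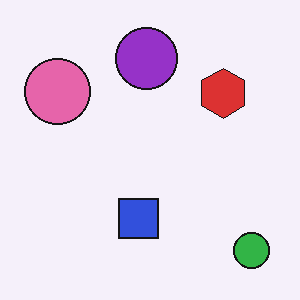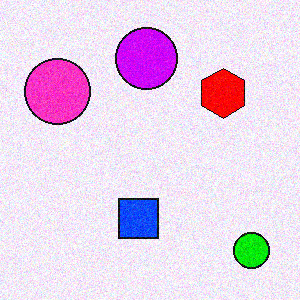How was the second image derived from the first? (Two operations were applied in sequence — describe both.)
The image was made much more vivid (saturation change), then degraded with visible gaussian noise.

All colors are more vivid — a global saturation change. Random speckle covers the whole image, including the flat background.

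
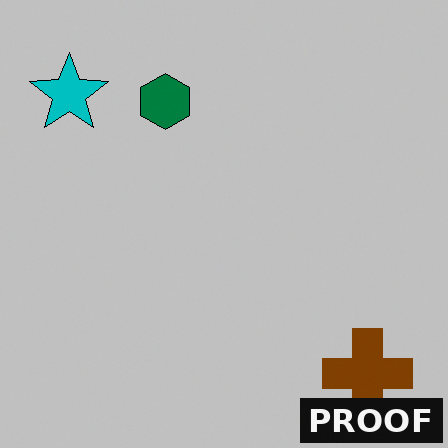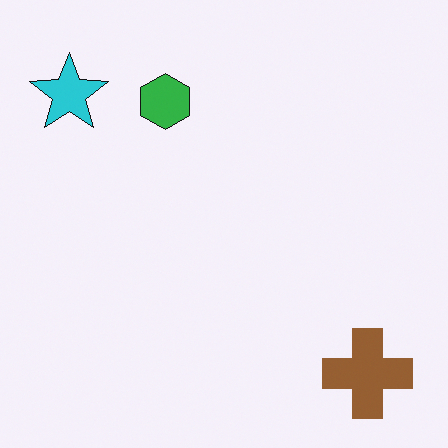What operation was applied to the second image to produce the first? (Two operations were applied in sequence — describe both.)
The image was aggressively posterized, then watermarked with the text "PROOF" in the lower-right corner.

Each flat color has snapped to a coarser quantized level — most visibly, the near-white background has dropped to a flat grey. A dark label reading "PROOF" appears in the lower-right corner.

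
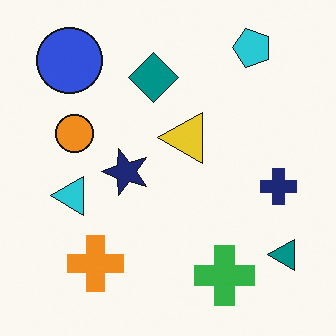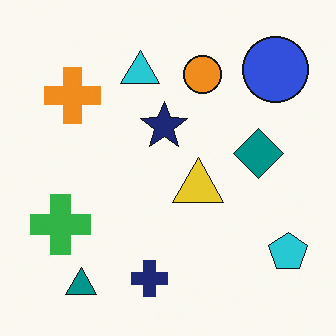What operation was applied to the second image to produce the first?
The image was rotated 90° counter-clockwise.

The cyan pentagon sits in the bottom-right of the second image and the top-right of the first — consistent with a whole-image 90° counter-clockwise rotation.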